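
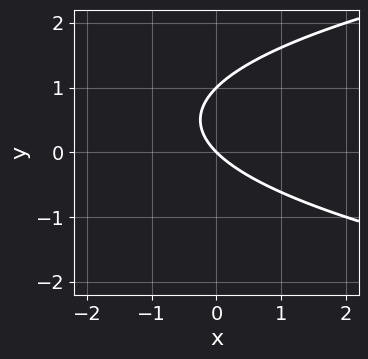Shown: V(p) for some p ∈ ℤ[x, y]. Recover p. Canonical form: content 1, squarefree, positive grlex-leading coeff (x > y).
(a) Degree: no degree-1 curve has this shape, so deg p = 2.
(b) Reading off the gridlines: among the integer gridlines, it crosses the y-axis at y ∈ {0, 1}; it crosses the x-axis at the gridline x = 0.
(c) Solving for integer coefficients yields p as stated.

y^2 - x - y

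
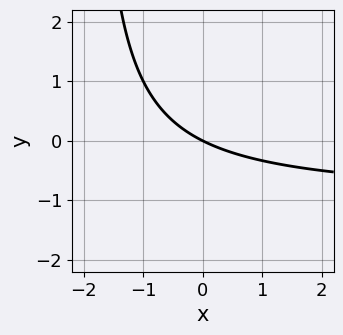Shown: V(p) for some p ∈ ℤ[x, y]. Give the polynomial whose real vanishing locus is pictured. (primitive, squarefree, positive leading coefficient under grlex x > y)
x*y + x + 2*y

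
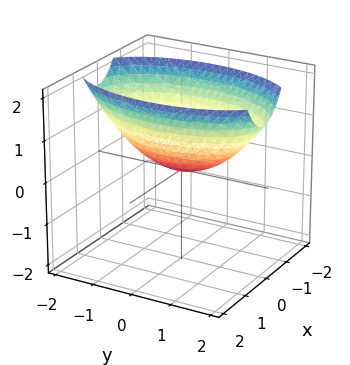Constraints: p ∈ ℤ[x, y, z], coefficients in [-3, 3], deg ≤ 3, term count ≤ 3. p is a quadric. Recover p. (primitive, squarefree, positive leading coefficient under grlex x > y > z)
(a) The degree is 2 — a single bowl opening along one axis; a quadric.
(b) Symmetries: mirror symmetry x ↦ −x ⇒ only even powers of x; the y ↦ −y reflection is a symmetry, so y appears only in even powers.
(c) Reading off the gridlines: it crosses the z-axis at the gridline z = 0; it meets the y-axis at y = 0 (among the integer gridlines); it meets the x-axis at x = 0 (among the integer gridlines).
(d) Fitting integer coefficients to these (and the overall shape) gives p.

3*x^2 + y^2 - 3*z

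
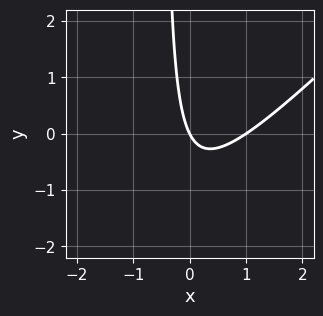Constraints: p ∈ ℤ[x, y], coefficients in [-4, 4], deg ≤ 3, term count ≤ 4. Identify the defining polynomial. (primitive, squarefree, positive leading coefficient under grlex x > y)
First, degree: a generic line meets the curve in up to 2 points, so deg p = 2.
Next, observable constraints: the x-axis gridline crossings are at x ∈ {0, 1}; it meets the y-axis at y = 0 (among the integer gridlines).
Finally, the integer polynomial consistent with all of this is the stated p.

2*x^2 - 2*x*y - 2*x - y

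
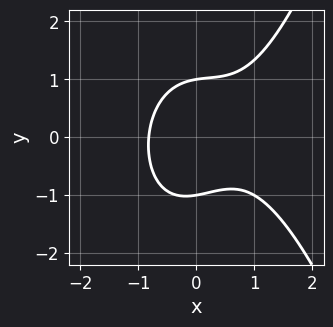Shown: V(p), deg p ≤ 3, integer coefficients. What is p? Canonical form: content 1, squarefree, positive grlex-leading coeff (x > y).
3*x^3 - 2*x^2 + x*y - 3*y^2 + 3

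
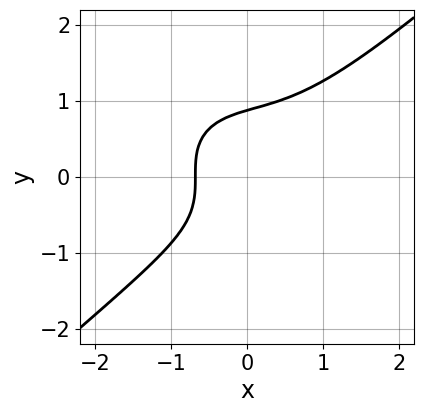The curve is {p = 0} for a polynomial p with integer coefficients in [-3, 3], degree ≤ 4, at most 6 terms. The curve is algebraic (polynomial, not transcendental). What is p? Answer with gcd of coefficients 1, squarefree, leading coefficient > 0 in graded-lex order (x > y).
2*x^3 - 3*y^3 + 2*x + 2

(a) Degree: the shape is more complex than any degree-2 curve, so deg p = 3.
(b) Putting this together gives p.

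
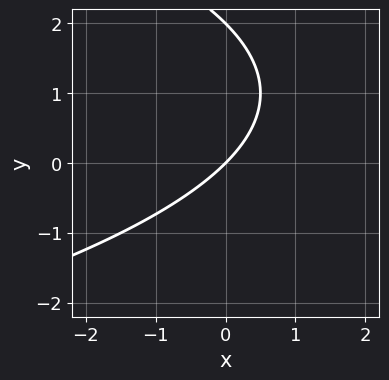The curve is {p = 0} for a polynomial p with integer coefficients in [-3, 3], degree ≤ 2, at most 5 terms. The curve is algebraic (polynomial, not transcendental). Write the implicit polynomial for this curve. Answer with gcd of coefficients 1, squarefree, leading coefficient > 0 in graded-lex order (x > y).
y^2 + 2*x - 2*y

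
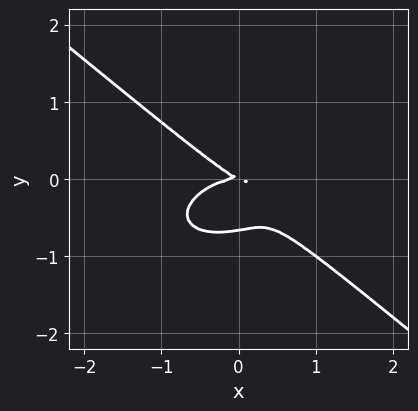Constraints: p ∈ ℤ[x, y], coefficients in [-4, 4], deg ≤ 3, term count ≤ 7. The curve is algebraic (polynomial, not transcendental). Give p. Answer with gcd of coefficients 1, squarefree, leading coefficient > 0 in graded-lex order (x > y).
x^3 + x*y^2 + 3*y^3 + x*y + 2*y^2

Degree: the shape is more complex than any degree-2 curve, so deg p = 3.
From the visible intercepts: it crosses the y-axis at the gridline y = 0; one x-axis crossing is at x = 0.
Matching integer coefficients to the picture gives p.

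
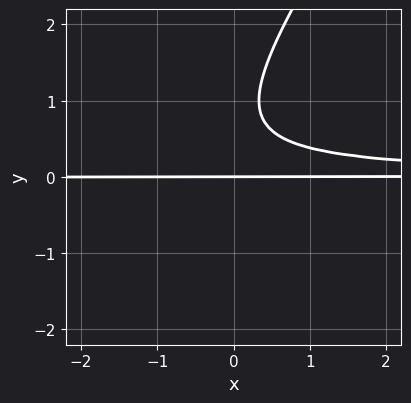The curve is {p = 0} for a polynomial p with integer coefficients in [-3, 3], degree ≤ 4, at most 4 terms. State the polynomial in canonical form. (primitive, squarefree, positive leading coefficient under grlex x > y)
First, deg p = 3.
Then, observable constraints: every point of the x-axis in the box is on the curve; it crosses the y-axis at the gridline y = 0.
Finally, fitting integer coefficients to these (and the overall shape) gives p.

3*x*y^2 - 2*y^3 + 3*y^2 - 2*y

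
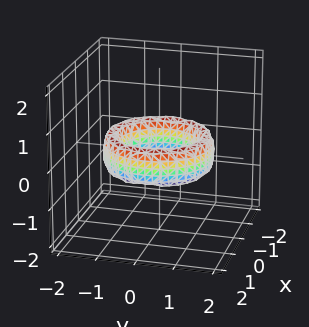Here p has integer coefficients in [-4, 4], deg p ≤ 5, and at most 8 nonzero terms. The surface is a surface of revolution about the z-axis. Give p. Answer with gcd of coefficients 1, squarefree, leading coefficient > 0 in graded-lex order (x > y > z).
1. The degree is 4 — the shape is more complex than any degree-3 surface.
2. By symmetry, every cross-section ⟂ z is a circle, so x, y appear only via x² + y².
3. Reading off the gridlines: among the integer gridlines, it crosses the x-axis at x ∈ {-1, 1}; a circular section at z = 0 has radius exactly 1; it misses every integer gridline on the z-axis.
4. Solving for integer coefficients yields p as stated. Check: (0, 1, 0) on the y-axis lies on the surface, and p(0, 1, 0) = 0. ✓

x^4 + 2*x^2*y^2 + y^4 - 3*x^2 - 3*y^2 + z^2 + 2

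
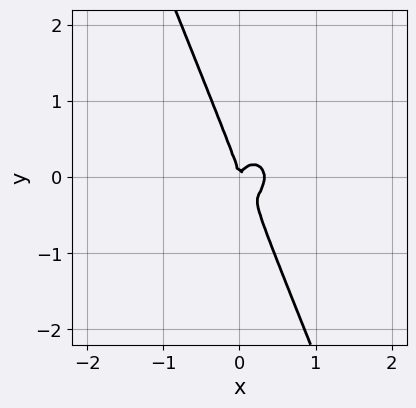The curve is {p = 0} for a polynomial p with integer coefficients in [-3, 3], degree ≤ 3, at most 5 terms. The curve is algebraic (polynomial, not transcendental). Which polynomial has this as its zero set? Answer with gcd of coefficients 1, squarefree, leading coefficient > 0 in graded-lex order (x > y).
3*x^3 + 2*x*y^2 + y^3 - x^2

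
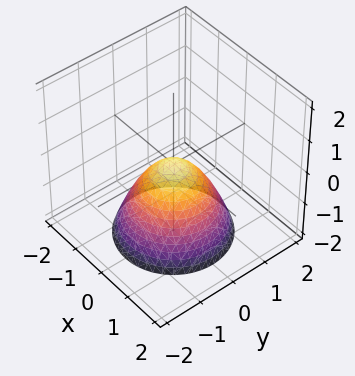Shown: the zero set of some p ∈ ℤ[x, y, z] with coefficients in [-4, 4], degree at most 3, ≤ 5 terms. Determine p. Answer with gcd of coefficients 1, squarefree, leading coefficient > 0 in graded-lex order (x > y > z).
x^2 + y^2 + z

First, deg p = 2. A paraboloid; a quadric.
Next, symmetries: rotational symmetry about the z-axis ⇒ p depends on x, y only through x² + y².
Then, observable constraints: one z-axis crossing is at z = 0; it meets the x-axis at x = 0 (among the integer gridlines); one y-axis crossing is at y = 0.
Finally, together with the visible shape, these determine p as stated.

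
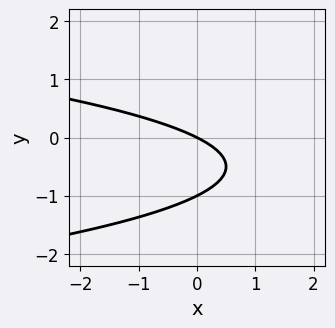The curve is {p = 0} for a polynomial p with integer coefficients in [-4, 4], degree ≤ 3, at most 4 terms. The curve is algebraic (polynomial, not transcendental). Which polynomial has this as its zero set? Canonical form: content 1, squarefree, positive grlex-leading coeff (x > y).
The degree is 2 — a generic line meets the curve in up to 2 points.
Reading off the gridlines: among the integer gridlines, it crosses the y-axis at y ∈ {-1, 0}; it crosses the x-axis at the gridline x = 0.
Together with the visible shape, these determine p as stated.

2*y^2 + x + 2*y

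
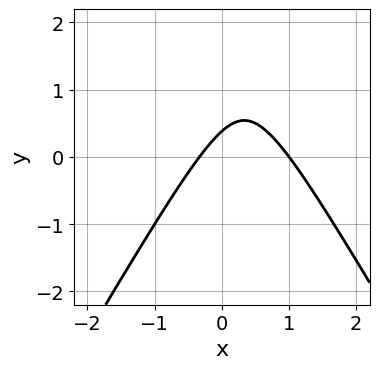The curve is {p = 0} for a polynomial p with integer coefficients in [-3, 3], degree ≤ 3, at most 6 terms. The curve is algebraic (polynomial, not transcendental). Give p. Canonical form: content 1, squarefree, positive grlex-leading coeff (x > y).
1. Degree: a generic line meets the curve in up to 2 points, so deg p = 2.
2. Checking where it meets the axes: one x-axis crossing is at x = 1.
3. Fitting integer coefficients to these (and the overall shape) gives p.

3*x^2 - y^2 - 2*x + 3*y - 1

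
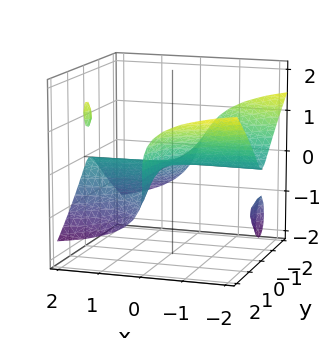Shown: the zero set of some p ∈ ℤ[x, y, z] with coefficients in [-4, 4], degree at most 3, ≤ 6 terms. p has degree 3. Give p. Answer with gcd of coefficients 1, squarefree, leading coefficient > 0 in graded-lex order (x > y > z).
(a) The picture has 2 separate pieces. They look like related sheets of one shape, so recover p as a whole.
(b) The degree is 3 — the shape is more complex than any degree-2 surface.
(c) Checking where it meets the axes: the visible y-axis segment lies entirely on the surface; the visible x-axis segment lies entirely on the surface; it meets the z-axis at z = 0 (among the integer gridlines).
(d) Matching integer coefficients to the picture gives p.

2*x*y^2 - 2*x*z^2 + 2*z^3 - y*z + 2*z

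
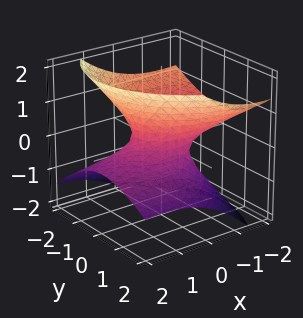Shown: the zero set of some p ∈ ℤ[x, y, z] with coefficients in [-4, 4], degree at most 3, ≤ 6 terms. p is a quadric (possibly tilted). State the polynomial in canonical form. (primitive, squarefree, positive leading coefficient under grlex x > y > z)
Degree: no degree-1 surface has this shape, so deg p = 2.
Checking where it meets the axes: it misses every integer gridline on the z-axis; the x-axis gridline crossings are at x ∈ {-1, 1}.
Solving for integer coefficients yields p as stated.

x^2 + 3*x*z + 2*y^2 + y*z - 3*z^2 - 1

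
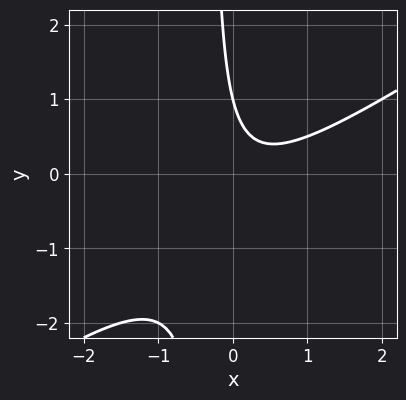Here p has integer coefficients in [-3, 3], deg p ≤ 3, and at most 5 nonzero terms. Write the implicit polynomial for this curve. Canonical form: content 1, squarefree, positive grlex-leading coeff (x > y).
2*x^2 - 3*x*y - x - y + 1

First, the degree is 2 — a generic line meets the curve in up to 2 points.
Next, from the visible intercepts: it misses every integer gridline on the x-axis; one y-axis crossing is at y = 1.
Finally, the integer polynomial consistent with all of this is the stated p.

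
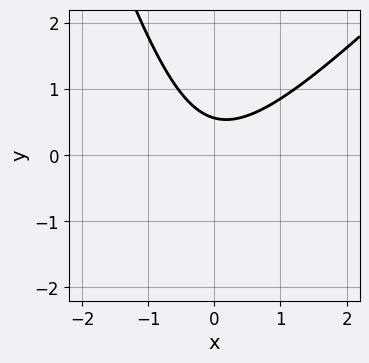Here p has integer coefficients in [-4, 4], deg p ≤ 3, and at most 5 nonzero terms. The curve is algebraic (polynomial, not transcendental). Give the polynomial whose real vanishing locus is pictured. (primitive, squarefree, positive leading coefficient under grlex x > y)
First, deg p = 2. No degree-1 curve has this shape.
Then, reading off the gridlines: the curve avoids every integer x-axis point in the box.
Finally, fitting integer coefficients to these (and the overall shape) gives p.

3*x^2 - 2*x*y - y^2 - 3*y + 2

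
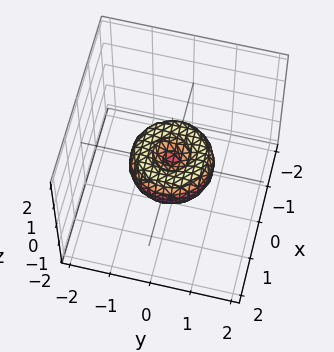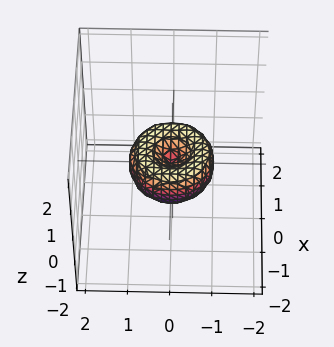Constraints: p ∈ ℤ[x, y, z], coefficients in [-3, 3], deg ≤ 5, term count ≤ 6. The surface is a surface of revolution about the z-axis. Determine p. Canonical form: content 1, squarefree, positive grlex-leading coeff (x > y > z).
(a) The degree is 4 — a generic line meets the surface in up to 4 points.
(b) By symmetry, the z-axis is an axis of rotation, so x and y enter only as x² + y².
(c) From the axis intercepts and sections: the y-axis gridline crossings are at y ∈ {-1, 0, 1}; a circular section at z = 0 has radius exactly 1; it crosses the z-axis at the gridline z = 0; among the integer gridlines, it crosses the x-axis at x ∈ {-1, 0, 1}.
(d) Solving for integer coefficients yields p as stated.

x^4 + 2*x^2*y^2 + y^4 - x^2 - y^2 + z^2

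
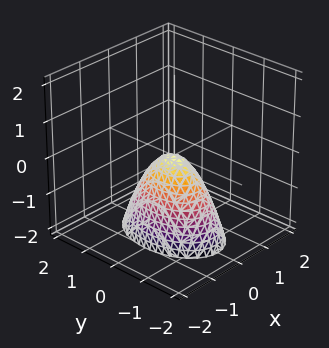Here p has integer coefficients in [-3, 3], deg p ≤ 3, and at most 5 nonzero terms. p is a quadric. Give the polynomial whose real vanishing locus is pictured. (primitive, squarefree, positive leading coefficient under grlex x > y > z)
1. The degree is 2 — a single bowl opening along one axis; a quadric.
2. Symmetries: it's symmetric under x → −x, forcing even powers of x; the y ↦ −y reflection is a symmetry, so y appears only in even powers.
3. Against the integer gridlines: it crosses the y-axis at the gridline y = 0; it meets the z-axis at z = 0 (among the integer gridlines); it crosses the x-axis at the gridline x = 0.
4. Together with the visible shape, these determine p as stated.

2*x^2 + y^2 + z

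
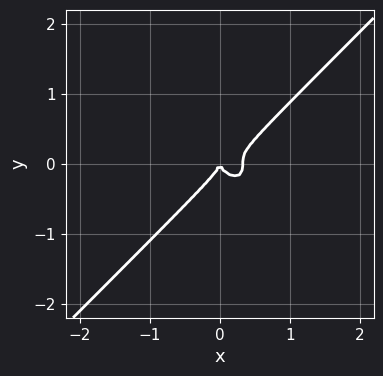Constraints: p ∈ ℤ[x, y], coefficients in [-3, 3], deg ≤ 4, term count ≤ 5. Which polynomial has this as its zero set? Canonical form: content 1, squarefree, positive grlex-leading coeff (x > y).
3*x^3 - 3*y^3 - x^2

(a) Degree: no degree-2 curve has this shape, so deg p = 3.
(b) Against the integer gridlines: one y-axis crossing is at y = 0; one x-axis crossing is at x = 0.
(c) Assembling these constraints gives the stated polynomial.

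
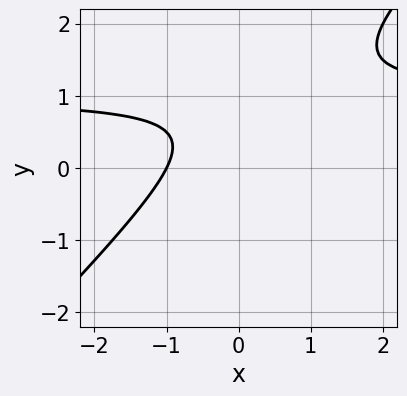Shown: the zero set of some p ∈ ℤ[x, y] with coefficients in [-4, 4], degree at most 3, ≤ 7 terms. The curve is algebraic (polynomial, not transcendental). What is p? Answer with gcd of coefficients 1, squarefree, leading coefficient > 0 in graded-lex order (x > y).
2*x*y - 2*y^2 - 2*x + 3*y - 2

First, deg p = 2.
Next, checking where it meets the axes: the curve avoids every integer y-axis point in the box; one x-axis crossing is at x = -1.
Finally, solving for integer coefficients yields p as stated.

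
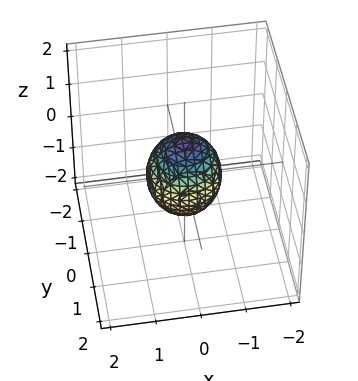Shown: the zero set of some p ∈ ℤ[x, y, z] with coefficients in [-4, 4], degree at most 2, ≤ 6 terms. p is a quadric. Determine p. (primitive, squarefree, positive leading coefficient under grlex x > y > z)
deg p = 2. Bounded and convex; a quadric.
Symmetries: rotational symmetry about the z-axis ⇒ p depends on x, y only through x² + y²; the z ↦ −z reflection is a symmetry, so z appears only in even powers.
Observable constraints: a circular section at z = 0 has radius between 0 and 1; among the integer gridlines, it crosses the z-axis at z ∈ {-1, 1}.
Putting this together gives p.

3*x^2 + 3*y^2 + 2*z^2 - 2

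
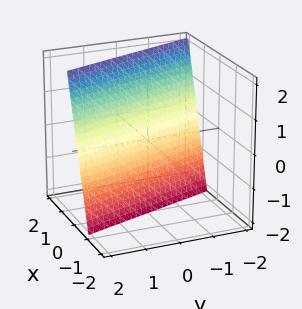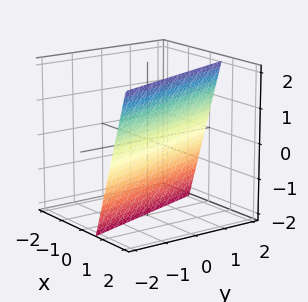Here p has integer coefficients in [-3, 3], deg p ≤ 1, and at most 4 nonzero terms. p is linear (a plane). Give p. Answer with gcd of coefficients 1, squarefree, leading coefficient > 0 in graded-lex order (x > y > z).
First, deg p = 1. The surface is flat (a plane).
Next, checking where it meets the axes: one y-axis crossing is at y = 2; one z-axis crossing is at z = -2.
Finally, these observations pin down the coefficients.

3*x + y - z - 2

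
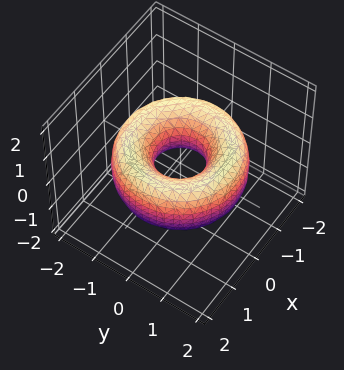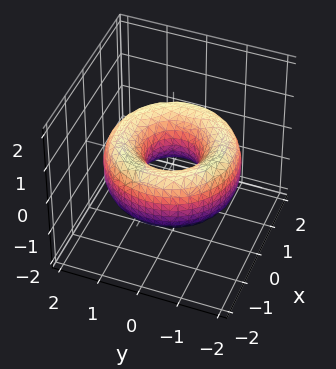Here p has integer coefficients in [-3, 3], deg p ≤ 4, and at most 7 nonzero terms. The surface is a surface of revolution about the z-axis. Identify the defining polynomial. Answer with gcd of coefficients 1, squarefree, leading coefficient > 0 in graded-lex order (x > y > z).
x^4 + 2*x^2*y^2 + y^4 - 3*x^2 - 3*y^2 + 2*z^2 + 1

(a) deg p = 4. A generic line meets the surface in up to 4 points.
(b) Symmetry: the z-axis is an axis of rotation, so x and y enter only as x² + y².
(c) From the axis intercepts and sections: the surface avoids every integer z-axis point in the box; a circular section at z = 0 has radius between 0 and 1.
(d) Fitting integer coefficients to these (and the overall shape) gives p.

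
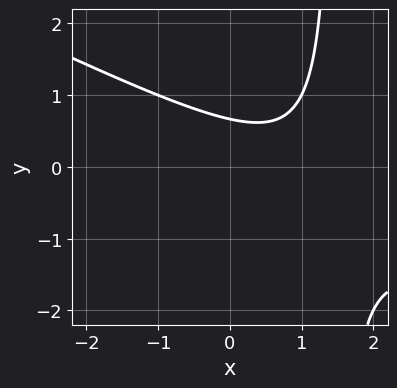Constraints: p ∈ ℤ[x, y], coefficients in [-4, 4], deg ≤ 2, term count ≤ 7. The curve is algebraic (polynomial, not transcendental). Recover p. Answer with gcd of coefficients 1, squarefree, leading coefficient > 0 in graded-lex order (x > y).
(a) The degree is 2 — no degree-1 curve has this shape.
(b) From the axis intercepts and sections: the curve avoids every integer x-axis point in the box.
(c) Together with the visible shape, these determine p as stated.

x^2 + 2*x*y - 2*x - 3*y + 2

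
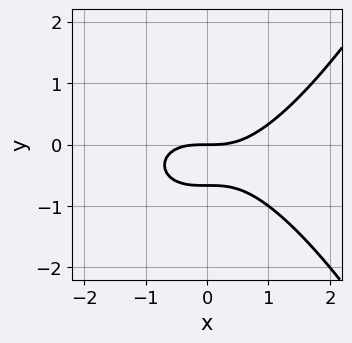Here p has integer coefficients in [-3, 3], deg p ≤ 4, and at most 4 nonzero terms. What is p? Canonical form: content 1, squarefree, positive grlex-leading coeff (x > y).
x^3 - 3*y^2 - 2*y

First, degree: a generic line meets the curve in up to 3 points, so deg p = 3.
Next, observable constraints: one y-axis crossing is at y = 0; it meets the x-axis at x = 0 (among the integer gridlines).
Finally, together with the visible shape, these determine p as stated.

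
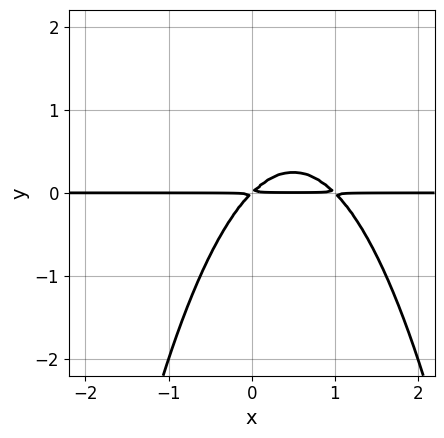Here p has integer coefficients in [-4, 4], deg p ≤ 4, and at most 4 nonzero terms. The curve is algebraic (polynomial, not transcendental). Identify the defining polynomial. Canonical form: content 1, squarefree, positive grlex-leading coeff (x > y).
x^2*y - x*y + y^2

First, the degree is 3 — the shape is more complex than any degree-2 curve.
Next, checking where it meets the axes: every point of the x-axis in the box is on the curve.
Finally, assembling these constraints gives the stated polynomial.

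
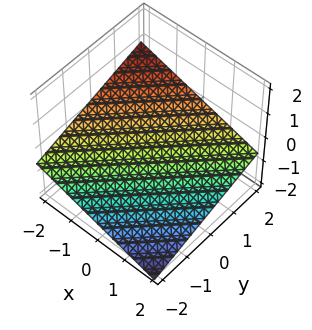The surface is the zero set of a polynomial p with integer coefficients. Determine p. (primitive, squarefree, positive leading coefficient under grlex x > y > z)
x - y + 3*z + 2

1. deg p = 1. The surface is flat (a plane).
2. Observable constraints: it meets the y-axis at y = 2 (among the integer gridlines); it meets the x-axis at x = -2 (among the integer gridlines).
3. Putting this together gives p.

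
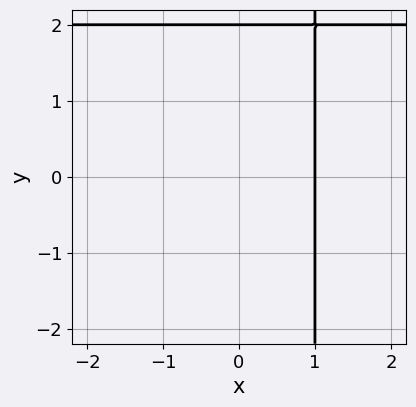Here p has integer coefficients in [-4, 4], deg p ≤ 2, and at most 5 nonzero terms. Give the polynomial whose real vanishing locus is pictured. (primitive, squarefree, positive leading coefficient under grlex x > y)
1. Degree: a generic line meets the curve in up to 2 points, so deg p = 2.
2. Reading off the gridlines: it crosses the x-axis at the gridline x = 1; it crosses the y-axis at the gridline y = 2.
3. Together with the visible shape, these determine p as stated.

x*y - 2*x - y + 2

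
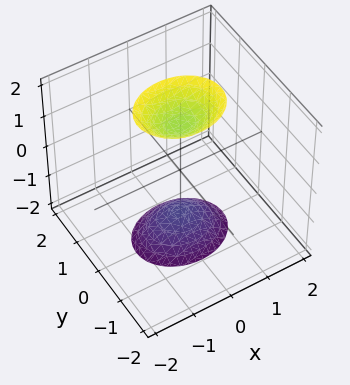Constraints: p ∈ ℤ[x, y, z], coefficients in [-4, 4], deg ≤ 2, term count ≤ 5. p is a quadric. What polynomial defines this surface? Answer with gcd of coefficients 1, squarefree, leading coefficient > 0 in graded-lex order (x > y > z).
2*x^2 + 3*y^2 - z^2 + 2

(a) I count 2 distinct pieces.
(b) Degree: two sheets facing apart; a quadric, so deg p = 2.
(c) Symmetries: the x ↦ −x reflection is a symmetry, so x appears only in even powers; mirror symmetry y ↦ −y ⇒ only even powers of y; mirror symmetry z ↦ −z ⇒ only even powers of z.
(d) Against the integer gridlines: it misses every integer gridline on the x-axis; the surface avoids every integer y-axis point in the box.
(e) Matching integer coefficients to the picture gives p.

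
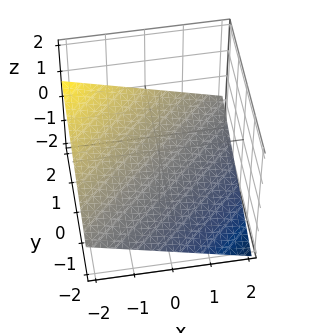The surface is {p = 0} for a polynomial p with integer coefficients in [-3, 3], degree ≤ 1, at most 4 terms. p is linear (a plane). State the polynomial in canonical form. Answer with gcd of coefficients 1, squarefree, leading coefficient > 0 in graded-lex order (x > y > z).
x - y + 3*z + 2

(a) deg p = 1. The surface is flat (a plane).
(b) Reading off the gridlines: it meets the y-axis at y = 2 (among the integer gridlines); one x-axis crossing is at x = -2.
(c) Matching integer coefficients to the picture gives p.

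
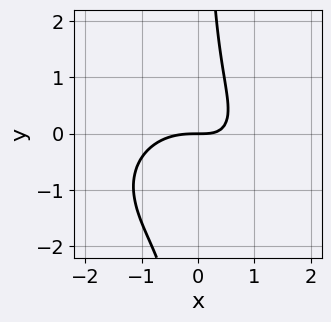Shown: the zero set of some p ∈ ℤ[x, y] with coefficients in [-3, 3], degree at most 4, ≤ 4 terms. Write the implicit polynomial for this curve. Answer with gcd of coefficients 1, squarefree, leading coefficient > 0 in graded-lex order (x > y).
1. The degree is 3 — the shape is more complex than any degree-2 curve.
2. From the axis intercepts and sections: one y-axis crossing is at y = 0; it crosses the x-axis at the gridline x = 0.
3. Matching integer coefficients to the picture gives p.

2*x^3 + 3*x*y^2 + 3*x*y - 3*y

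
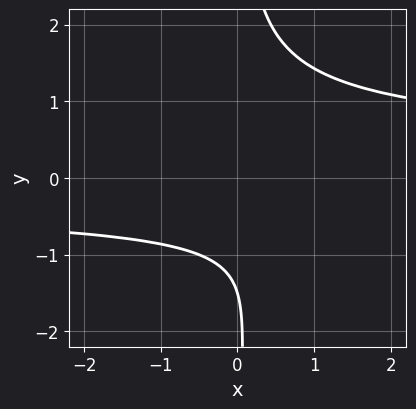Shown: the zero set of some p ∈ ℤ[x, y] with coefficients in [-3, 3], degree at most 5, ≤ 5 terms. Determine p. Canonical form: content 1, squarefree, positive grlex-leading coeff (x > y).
1. The degree is 4 — a generic line meets the curve in up to 4 points.
2. Checking where it meets the axes: the curve avoids every integer x-axis point in the box.
3. Solving for integer coefficients yields p as stated.

2*x*y^3 - 2*y - 3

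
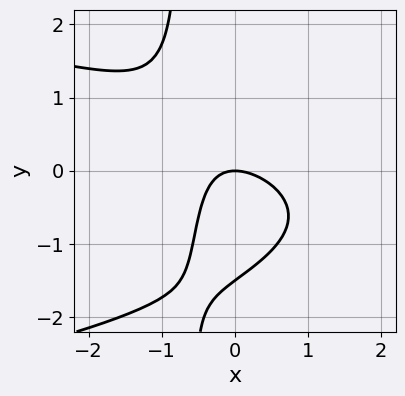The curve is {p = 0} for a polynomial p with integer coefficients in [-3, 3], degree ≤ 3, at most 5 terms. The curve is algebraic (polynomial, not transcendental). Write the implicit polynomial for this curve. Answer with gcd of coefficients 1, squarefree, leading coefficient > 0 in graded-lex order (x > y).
(a) deg p = 3. A generic line meets the curve in up to 3 points.
(b) Checking where it meets the axes: it crosses the x-axis at the gridline x = 0; it meets the y-axis at y = 0 (among the integer gridlines).
(c) Assembling these constraints gives the stated polynomial.

3*x*y^2 + 3*x^2 + 3*x*y + 2*y^2 + 3*y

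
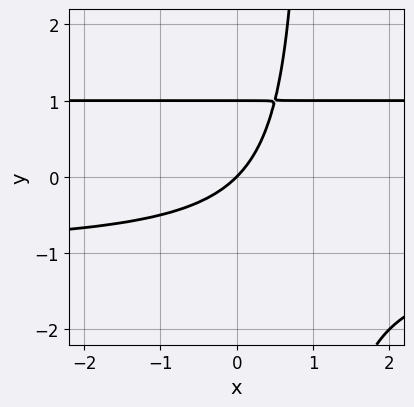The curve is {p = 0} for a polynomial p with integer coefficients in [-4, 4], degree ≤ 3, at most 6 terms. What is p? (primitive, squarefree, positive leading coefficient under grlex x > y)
x*y^2 - y^2 - x + y

(a) The degree is 3 — no degree-2 curve has this shape.
(b) Observable constraints: the y-axis gridline crossings are at y ∈ {0, 1}; one x-axis crossing is at x = 0.
(c) These observations pin down the coefficients.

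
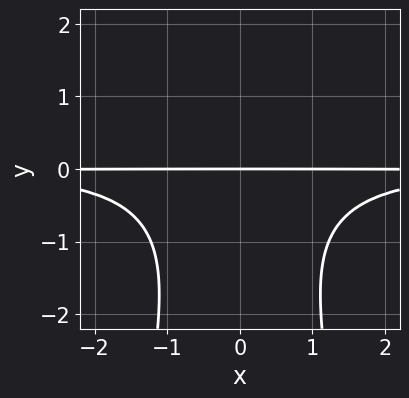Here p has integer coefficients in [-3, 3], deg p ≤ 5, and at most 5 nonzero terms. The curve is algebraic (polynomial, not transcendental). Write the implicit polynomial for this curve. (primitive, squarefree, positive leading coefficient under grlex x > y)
2*x^2*y^2 + y^3 + y^2 + 3*y

First, degree: the shape is more complex than any degree-3 curve, so deg p = 4.
Next, symmetries: the x ↦ −x reflection is a symmetry, so x appears only in even powers.
Next, from the axis intercepts and sections: one y-axis crossing is at y = 0; every point of the x-axis in the box is on the curve.
Finally, these observations pin down the coefficients.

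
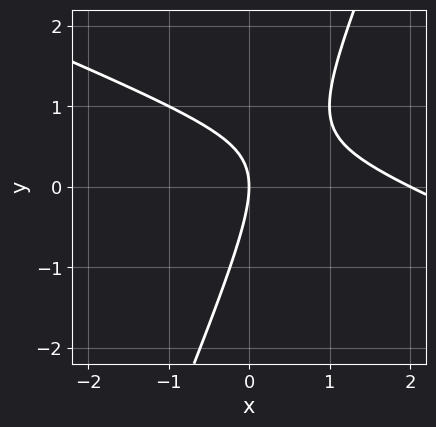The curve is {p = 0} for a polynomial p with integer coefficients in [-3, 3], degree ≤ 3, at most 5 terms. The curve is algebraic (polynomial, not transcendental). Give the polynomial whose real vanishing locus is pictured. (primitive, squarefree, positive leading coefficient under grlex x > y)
Degree: no degree-1 curve has this shape, so deg p = 2.
Reading off the gridlines: among the integer gridlines, it crosses the x-axis at x ∈ {0, 2}; one y-axis crossing is at y = 0.
Assembling these constraints gives the stated polynomial.

x^2 + 2*x*y - y^2 - 2*x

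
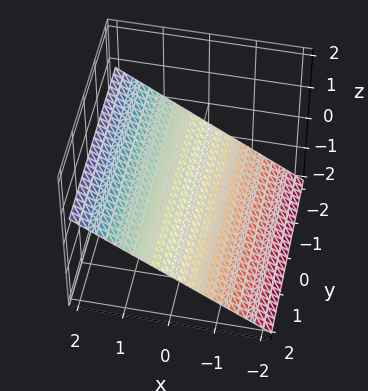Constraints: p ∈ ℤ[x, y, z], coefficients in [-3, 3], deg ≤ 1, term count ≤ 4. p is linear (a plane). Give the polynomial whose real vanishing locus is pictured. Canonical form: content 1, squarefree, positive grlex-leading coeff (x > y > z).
2*x - 3*z - 2

Degree: the surface is flat (a plane), so deg p = 1.
From the axis intercepts and sections: it crosses the x-axis at the gridline x = 1; the surface avoids every integer y-axis point in the box.
Together with the visible shape, these determine p as stated.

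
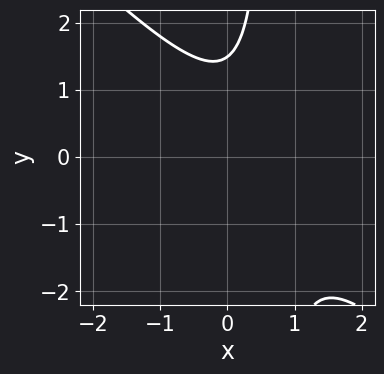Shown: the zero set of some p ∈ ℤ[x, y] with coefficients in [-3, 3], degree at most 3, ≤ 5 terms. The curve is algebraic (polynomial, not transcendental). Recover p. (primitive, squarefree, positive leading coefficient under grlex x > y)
3*x^2 + 3*x*y - 3*x - 2*y + 3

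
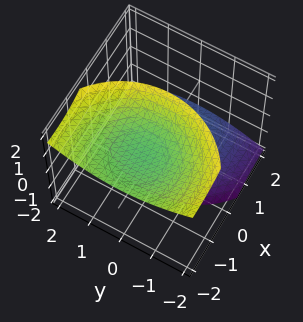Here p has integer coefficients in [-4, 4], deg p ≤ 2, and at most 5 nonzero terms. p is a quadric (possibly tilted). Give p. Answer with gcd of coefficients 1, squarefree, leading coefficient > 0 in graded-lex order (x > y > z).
1. I count 2 distinct pieces. Treating them together as one polynomial.
2. Degree: the shape is more complex than any degree-1 surface, so deg p = 2.
3. Reading off the gridlines: no x-intercept at any integer in the box; it misses every integer gridline on the y-axis.
4. These observations pin down the coefficients.

x^2 + 2*x*z + y^2 - z^2 + 2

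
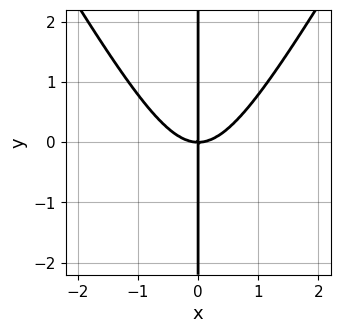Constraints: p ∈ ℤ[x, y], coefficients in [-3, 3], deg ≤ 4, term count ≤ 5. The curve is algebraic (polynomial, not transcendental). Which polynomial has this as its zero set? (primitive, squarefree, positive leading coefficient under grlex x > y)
1. The degree is 3 — no degree-2 curve has this shape.
2. From the axis intercepts and sections: one x-axis crossing is at x = 0; the visible y-axis segment lies entirely on the curve.
3. Fitting integer coefficients to these (and the overall shape) gives p.

3*x^3 - x*y^2 - 3*x*y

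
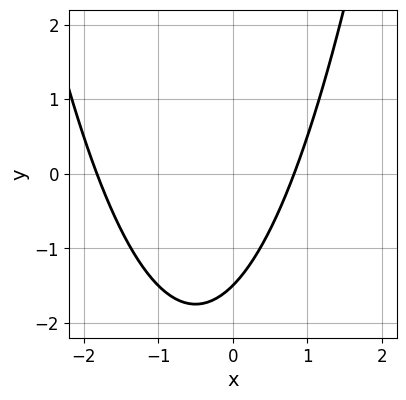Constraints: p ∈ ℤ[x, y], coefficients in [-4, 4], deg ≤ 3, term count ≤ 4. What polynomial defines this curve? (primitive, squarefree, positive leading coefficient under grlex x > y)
2*x^2 + 2*x - 2*y - 3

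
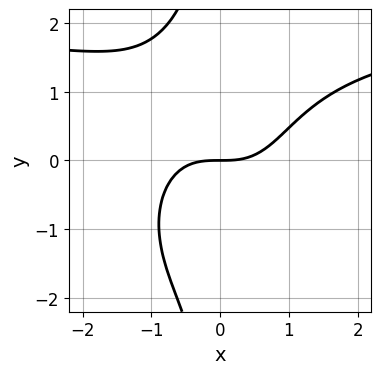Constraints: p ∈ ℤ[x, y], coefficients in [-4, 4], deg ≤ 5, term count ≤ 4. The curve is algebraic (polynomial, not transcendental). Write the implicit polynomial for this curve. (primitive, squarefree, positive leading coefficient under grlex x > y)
(a) Degree: the shape is more complex than any degree-3 curve, so deg p = 4.
(b) Checking where it meets the axes: it crosses the x-axis at the gridline x = 0; one y-axis crossing is at y = 0.
(c) Putting this together gives p.

x^3*y + x*y^3 - 2*x^3 + 3*y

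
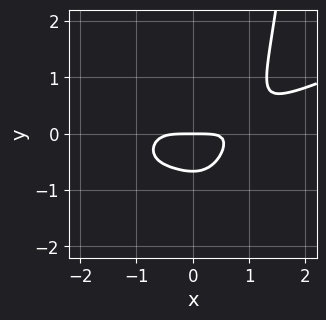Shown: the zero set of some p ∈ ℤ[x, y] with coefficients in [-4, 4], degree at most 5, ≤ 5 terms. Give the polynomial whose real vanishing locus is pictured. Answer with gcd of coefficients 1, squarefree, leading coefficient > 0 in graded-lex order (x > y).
First, the degree is 4 — the shape is more complex than any degree-3 curve.
Next, against the integer gridlines: one y-axis crossing is at y = 0; one x-axis crossing is at x = 0.
Finally, together with the visible shape, these determine p as stated.

x^4 - 2*x^3*y - 2*x^2*y + 3*y^2 + 2*y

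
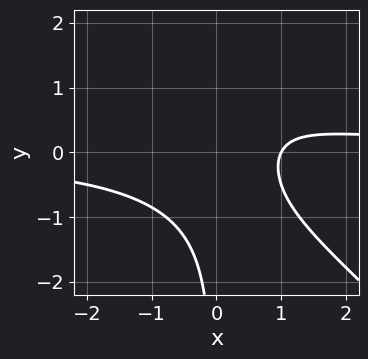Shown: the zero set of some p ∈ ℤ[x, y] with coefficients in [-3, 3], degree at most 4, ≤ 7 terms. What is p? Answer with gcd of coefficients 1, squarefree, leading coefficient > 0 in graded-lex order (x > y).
2*x^2*y + 2*x*y^2 - x*y - 2*x + 2

First, the degree is 3 — the shape is more complex than any degree-2 curve.
Next, from the axis intercepts and sections: no y-intercept at any integer in the box; it meets the x-axis at x = 1 (among the integer gridlines).
Finally, the integer polynomial consistent with all of this is the stated p.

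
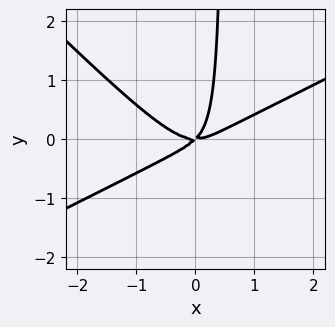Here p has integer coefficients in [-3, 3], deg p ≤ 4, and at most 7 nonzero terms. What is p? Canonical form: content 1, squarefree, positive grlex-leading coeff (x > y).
(a) deg p = 3. No degree-2 curve has this shape.
(b) Observable constraints: it crosses the x-axis at the gridline x = 0; one y-axis crossing is at y = 0.
(c) Putting this together gives p.

x^3 - x^2*y - 2*x*y^2 - x*y + y^2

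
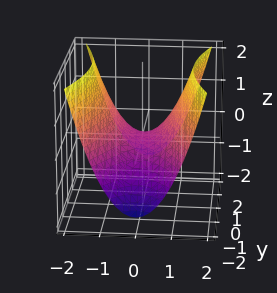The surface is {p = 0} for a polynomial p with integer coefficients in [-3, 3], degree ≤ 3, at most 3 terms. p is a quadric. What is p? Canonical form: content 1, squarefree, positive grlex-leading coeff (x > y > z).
3*x^2 - y^2 - 3*z

Degree: a saddle surface; a quadric, so deg p = 2.
Symmetries: it's symmetric under y → −y, forcing even powers of y; mirror symmetry x ↦ −x ⇒ only even powers of x.
Checking where it meets the axes: it crosses the x-axis at the gridline x = 0; it meets the y-axis at y = 0 (among the integer gridlines); it meets the z-axis at z = 0 (among the integer gridlines).
Assembling these constraints gives the stated polynomial.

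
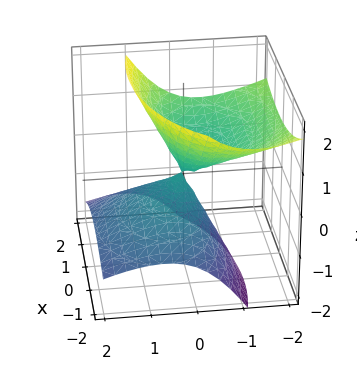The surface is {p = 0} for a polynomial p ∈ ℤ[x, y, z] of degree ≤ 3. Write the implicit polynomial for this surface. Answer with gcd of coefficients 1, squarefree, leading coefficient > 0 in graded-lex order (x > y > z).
x^2 - x*z + 2*y^2 + 3*y*z - 2*z^2

First, the picture has 2 separate pieces.
Then, deg p = 2.
Next, against the integer gridlines: it crosses the y-axis at the gridline y = 0; one z-axis crossing is at z = 0.
Finally, assembling these constraints gives the stated polynomial.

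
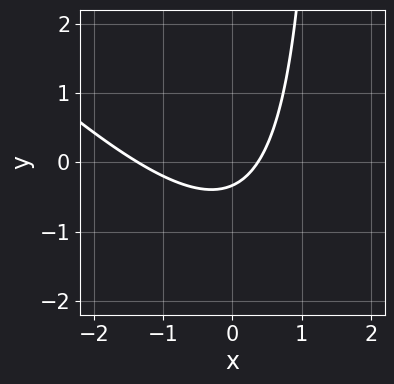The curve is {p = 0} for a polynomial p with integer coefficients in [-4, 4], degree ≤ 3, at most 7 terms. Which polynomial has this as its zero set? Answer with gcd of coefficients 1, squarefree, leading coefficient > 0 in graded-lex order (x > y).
First, degree: a generic line meets the curve in up to 2 points, so deg p = 2.
Finally, putting this together gives p.

2*x^2 + 2*x*y + 2*x - 3*y - 1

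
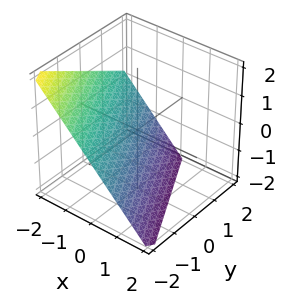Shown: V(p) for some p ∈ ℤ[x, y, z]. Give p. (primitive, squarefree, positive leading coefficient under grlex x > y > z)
2*x + y + 2*z + 2

First, the degree is 1 — the surface is flat (a plane).
Next, observable constraints: it crosses the z-axis at the gridline z = -1; it meets the y-axis at y = -2 (among the integer gridlines); it meets the x-axis at x = -1 (among the integer gridlines).
Finally, fitting integer coefficients to these (and the overall shape) gives p.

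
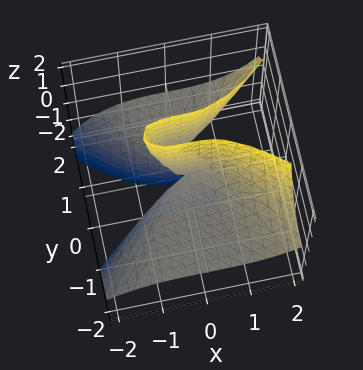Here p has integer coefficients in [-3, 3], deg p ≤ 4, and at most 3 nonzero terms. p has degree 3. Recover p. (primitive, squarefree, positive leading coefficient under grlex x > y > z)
x^3 - 3*y^2*z + 2*y*z

Degree: no degree-2 surface has this shape, so deg p = 3.
From the visible intercepts: it meets the x-axis at x = 0 (among the integer gridlines); every point of the z-axis in the box is on the surface.
Fitting integer coefficients to these (and the overall shape) gives p. Check: (0, -1, 0) on the y-axis lies on the surface, and p(0, -1, 0) = 0. ✓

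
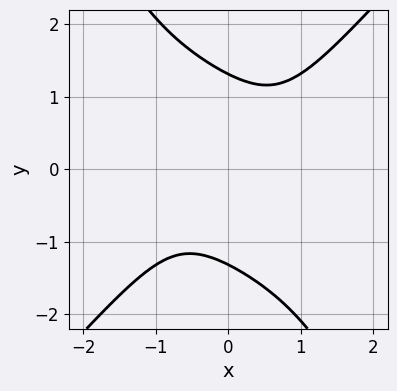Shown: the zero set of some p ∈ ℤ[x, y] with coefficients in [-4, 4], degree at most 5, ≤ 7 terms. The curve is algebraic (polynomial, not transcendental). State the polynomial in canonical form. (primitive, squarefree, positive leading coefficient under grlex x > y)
First, degree: no degree-3 curve has this shape, so deg p = 4.
Then, from the visible intercepts: it misses every integer gridline on the x-axis.
Finally, matching integer coefficients to the picture gives p.

2*x^4 + 2*x^3*y - 2*x*y^3 - y^4 + 3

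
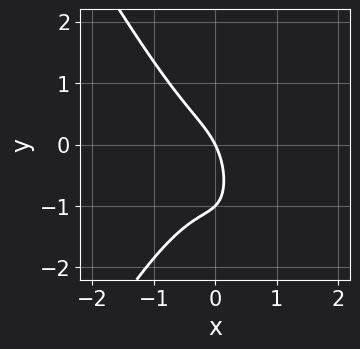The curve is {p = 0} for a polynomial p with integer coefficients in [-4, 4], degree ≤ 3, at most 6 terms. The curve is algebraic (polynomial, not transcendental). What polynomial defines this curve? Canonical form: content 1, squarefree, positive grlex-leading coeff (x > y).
3*x^3 - x*y^2 + y^2 + 2*x + y

1. deg p = 3. The shape is more complex than any degree-2 curve.
2. Observable constraints: it crosses the x-axis at the gridline x = 0; among the integer gridlines, it crosses the y-axis at y ∈ {-1, 0}.
3. Fitting integer coefficients to these (and the overall shape) gives p.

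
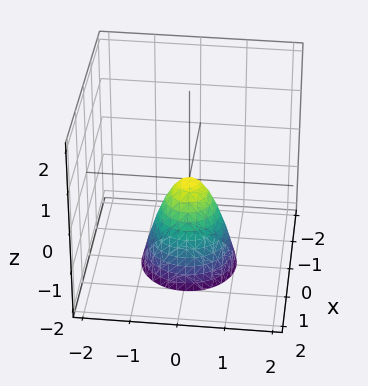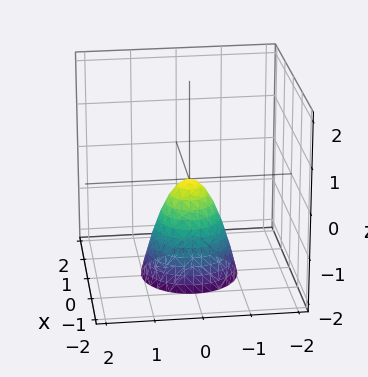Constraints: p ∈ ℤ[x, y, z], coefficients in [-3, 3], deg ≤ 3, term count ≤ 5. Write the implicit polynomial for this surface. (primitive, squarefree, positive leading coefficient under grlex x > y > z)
1. Degree: a paraboloid; a quadric, so deg p = 2.
2. Symmetries: rotational symmetry about the z-axis ⇒ p depends on x, y only through x² + y².
3. Observable constraints: one z-axis crossing is at z = 0; it meets the y-axis at y = 0 (among the integer gridlines); it crosses the x-axis at the gridline x = 0.
4. Putting this together gives p.

2*x^2 + 2*y^2 + z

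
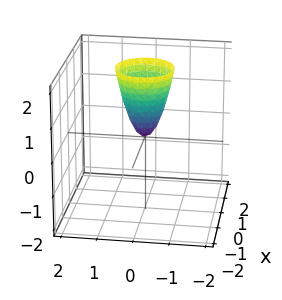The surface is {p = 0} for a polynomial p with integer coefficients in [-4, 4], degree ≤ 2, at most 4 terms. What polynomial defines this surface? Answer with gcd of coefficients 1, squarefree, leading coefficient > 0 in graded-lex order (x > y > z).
The degree is 2 — a single bowl opening along one axis; a quadric.
Symmetry: every cross-section ⟂ z is a circle, so x, y appear only via x² + y².
Checking where it meets the axes: it meets the x-axis at x = 0 (among the integer gridlines); a circular section at z = 2 has radius between 0 and 1; one z-axis crossing is at z = 0.
Fitting integer coefficients to these (and the overall shape) gives p.

3*x^2 + 3*y^2 - z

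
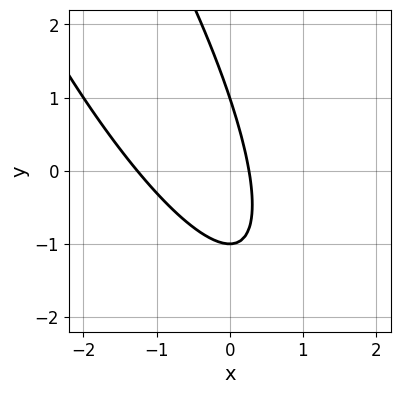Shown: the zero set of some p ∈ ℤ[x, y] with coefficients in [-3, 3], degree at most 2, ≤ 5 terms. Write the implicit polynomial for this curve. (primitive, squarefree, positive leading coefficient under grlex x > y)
The degree is 2 — a generic line meets the curve in up to 2 points.
From the visible intercepts: among the integer gridlines, it crosses the y-axis at y ∈ {-1, 1}.
Putting this together gives p.

3*x^2 + 3*x*y + y^2 + 3*x - 1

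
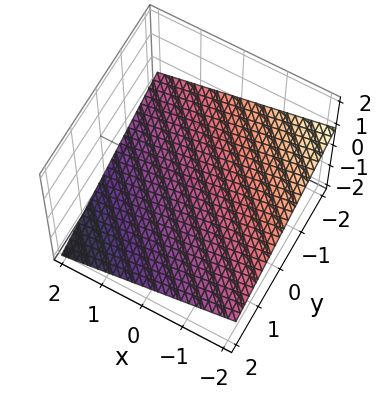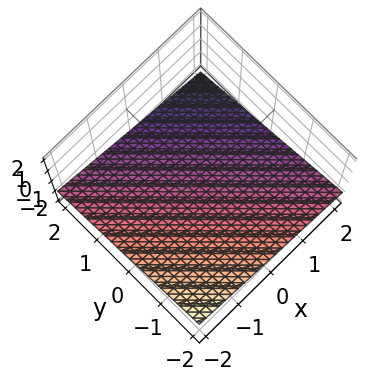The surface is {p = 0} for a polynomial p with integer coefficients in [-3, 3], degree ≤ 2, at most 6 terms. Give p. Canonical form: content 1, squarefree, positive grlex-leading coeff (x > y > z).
First, the degree is 1 — every cross-section is a straight line — this is a plane.
Next, reading off the gridlines: it crosses the x-axis at the gridline x = -2; one y-axis crossing is at y = -2.
Finally, these observations pin down the coefficients.

x + y + 3*z + 2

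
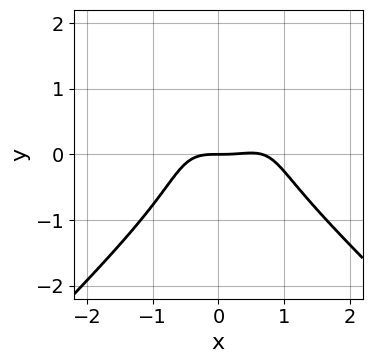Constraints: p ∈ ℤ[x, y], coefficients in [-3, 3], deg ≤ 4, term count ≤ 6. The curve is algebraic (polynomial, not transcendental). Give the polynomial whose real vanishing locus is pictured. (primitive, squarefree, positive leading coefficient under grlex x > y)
1. deg p = 4. The shape is more complex than any degree-3 curve.
2. Observable constraints: it meets the y-axis at y = 0 (among the integer gridlines); it crosses the x-axis at the gridline x = 0.
3. Together with the visible shape, these determine p as stated.

3*x^4 - 3*x^2*y^2 - 2*x^3 + 2*y^3 + 3*y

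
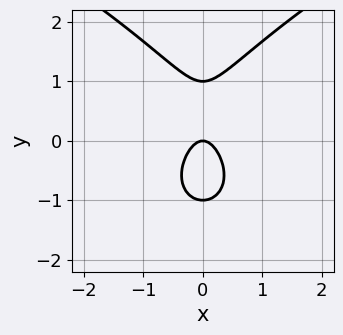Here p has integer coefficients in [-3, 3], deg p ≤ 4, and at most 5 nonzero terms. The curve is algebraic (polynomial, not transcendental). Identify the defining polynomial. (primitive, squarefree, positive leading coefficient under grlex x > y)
y^3 - 3*x^2 - y

1. Degree: a generic line meets the curve in up to 3 points, so deg p = 3.
2. Symmetries: mirror symmetry x ↦ −x ⇒ only even powers of x.
3. Checking where it meets the axes: it crosses the x-axis at the gridline x = 0; among the integer gridlines, it crosses the y-axis at y ∈ {-1, 0, 1}.
4. Matching integer coefficients to the picture gives p.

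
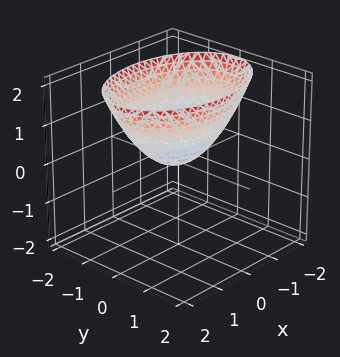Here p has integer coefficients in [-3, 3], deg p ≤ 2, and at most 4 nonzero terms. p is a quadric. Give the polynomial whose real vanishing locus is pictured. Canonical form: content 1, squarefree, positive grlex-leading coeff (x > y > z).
(a) deg p = 2. A single bowl opening along one axis; a quadric.
(b) Symmetries: mirror symmetry x ↦ −x ⇒ only even powers of x; the y ↦ −y reflection is a symmetry, so y appears only in even powers.
(c) Checking where it meets the axes: one y-axis crossing is at y = 0; it crosses the x-axis at the gridline x = 0; it crosses the z-axis at the gridline z = 0.
(d) Fitting integer coefficients to these (and the overall shape) gives p.

x^2 + 2*y^2 - 2*z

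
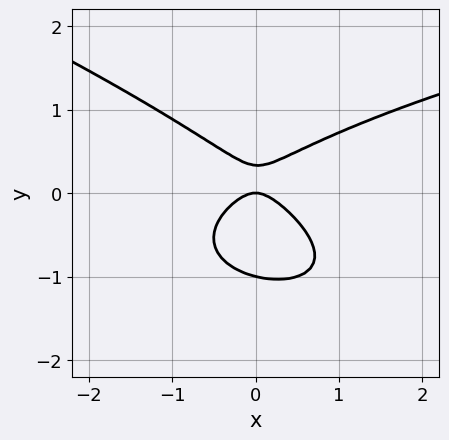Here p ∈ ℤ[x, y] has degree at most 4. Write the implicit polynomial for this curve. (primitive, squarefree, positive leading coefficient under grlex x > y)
(a) deg p = 3.
(b) Observable constraints: one x-axis crossing is at x = 0; among the integer gridlines, it crosses the y-axis at y ∈ {-1, 0}.
(c) Assembling these constraints gives the stated polynomial.

x*y^2 + 3*y^3 - 2*x^2 + 2*y^2 - y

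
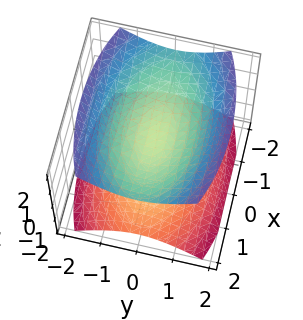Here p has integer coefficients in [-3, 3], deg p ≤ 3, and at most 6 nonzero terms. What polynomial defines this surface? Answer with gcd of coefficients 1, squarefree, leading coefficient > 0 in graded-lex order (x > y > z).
1. I count 2 distinct pieces. Treating them together as one polynomial.
2. Degree: two sheets facing apart; a quadric, so deg p = 2.
3. Symmetries: it's symmetric under z → −z, forcing even powers of z; it's symmetric under y → −y, forcing even powers of y; the x ↦ −x reflection is a symmetry, so x appears only in even powers.
4. Against the integer gridlines: it misses every integer gridline on the x-axis; the surface avoids every integer y-axis point in the box.
5. Assembling these constraints gives the stated polynomial.

x^2 + 3*y^2 - 3*z^2 + 1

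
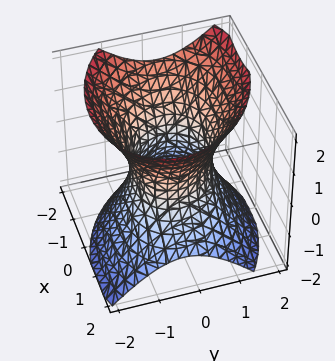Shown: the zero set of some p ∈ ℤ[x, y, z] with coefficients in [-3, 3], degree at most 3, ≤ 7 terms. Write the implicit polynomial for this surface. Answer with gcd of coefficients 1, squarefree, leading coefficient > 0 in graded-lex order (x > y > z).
2*x^2 + x*y + x*z + 3*y^2 - 2*z^2 - 3

1. The degree is 2 — the shape is more complex than any degree-1 surface.
2. Reading off the gridlines: among the integer gridlines, it crosses the y-axis at y ∈ {-1, 1}; the surface avoids every integer z-axis point in the box.
3. Putting this together gives p.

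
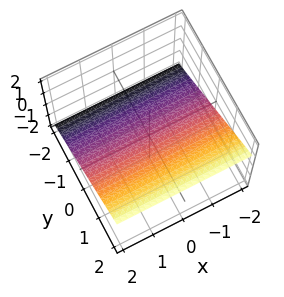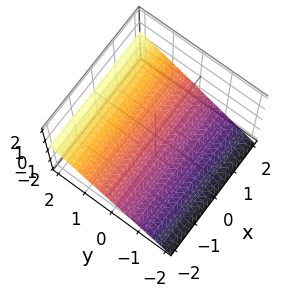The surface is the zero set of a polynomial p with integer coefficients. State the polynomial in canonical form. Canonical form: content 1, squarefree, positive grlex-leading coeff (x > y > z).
2*y - 3*z - 2

First, the degree is 1 — every cross-section is a straight line — this is a plane.
Then, observable constraints: it meets the y-axis at y = 1 (among the integer gridlines); it misses every integer gridline on the x-axis.
Finally, the integer polynomial consistent with all of this is the stated p.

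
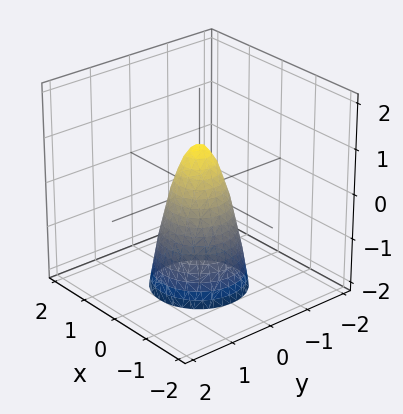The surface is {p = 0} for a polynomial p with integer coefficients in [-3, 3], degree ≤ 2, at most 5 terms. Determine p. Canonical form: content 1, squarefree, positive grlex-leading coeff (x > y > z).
3*x^2 + 3*y^2 + z - 1

The degree is 2 — no degree-1 surface has this shape.
Symmetries: rotational symmetry about the z-axis ⇒ p depends on x, y only through x² + y².
Reading off the gridlines: a circular section at z = -1 has radius between 0 and 1; one z-axis crossing is at z = 1.
These observations pin down the coefficients.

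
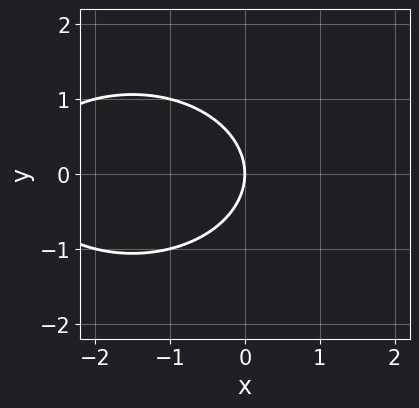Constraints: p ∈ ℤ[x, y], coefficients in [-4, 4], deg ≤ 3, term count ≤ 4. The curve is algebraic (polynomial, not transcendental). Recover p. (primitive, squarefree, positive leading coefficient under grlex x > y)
Degree: the shape is more complex than any degree-1 curve, so deg p = 2.
Symmetries: the y ↦ −y reflection is a symmetry, so y appears only in even powers.
From the visible intercepts: one y-axis crossing is at y = 0; it crosses the x-axis at the gridline x = 0.
The integer polynomial consistent with all of this is the stated p.

x^2 + 2*y^2 + 3*x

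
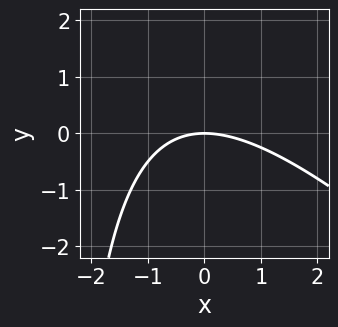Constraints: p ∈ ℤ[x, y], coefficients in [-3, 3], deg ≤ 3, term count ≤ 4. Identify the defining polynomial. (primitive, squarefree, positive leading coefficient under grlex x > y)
x^2 + x*y + 3*y

First, degree: a generic line meets the curve in up to 2 points, so deg p = 2.
Next, against the integer gridlines: one x-axis crossing is at x = 0; it meets the y-axis at y = 0 (among the integer gridlines).
Finally, fitting integer coefficients to these (and the overall shape) gives p.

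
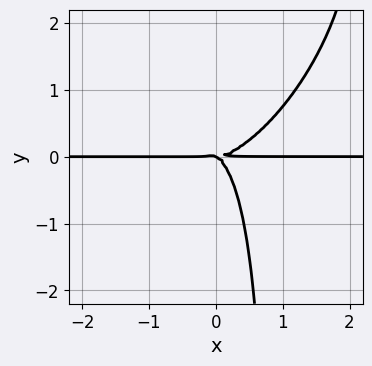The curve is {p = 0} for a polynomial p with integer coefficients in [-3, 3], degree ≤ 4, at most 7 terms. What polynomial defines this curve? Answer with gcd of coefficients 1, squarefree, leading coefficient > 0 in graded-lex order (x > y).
3*x^3*y - 3*x^2*y^2 + 2*x*y^3 - x*y^2 - 2*y^3

1. deg p = 4. A generic line meets the curve in up to 4 points.
2. From the axis intercepts and sections: one y-axis crossing is at y = 0; every point of the x-axis in the box is on the curve.
3. Solving for integer coefficients yields p as stated.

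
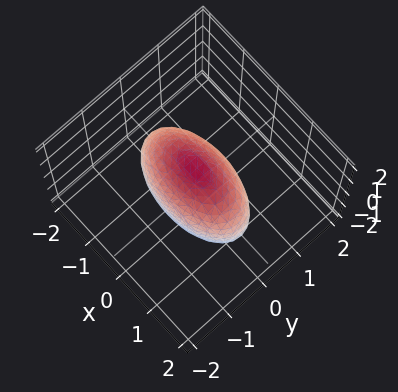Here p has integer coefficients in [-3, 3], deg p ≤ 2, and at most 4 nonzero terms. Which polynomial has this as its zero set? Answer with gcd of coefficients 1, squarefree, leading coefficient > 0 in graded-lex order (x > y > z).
x^2 + 3*y^2 + z^2 - 2

First, the degree is 2 — a closed, bounded, convex surface; a quadric.
Then, symmetries: the x ↦ −x reflection is a symmetry, so x appears only in even powers; it's symmetric under y → −y, forcing even powers of y; the z ↦ −z reflection is a symmetry, so z appears only in even powers.
Finally, these observations pin down the coefficients.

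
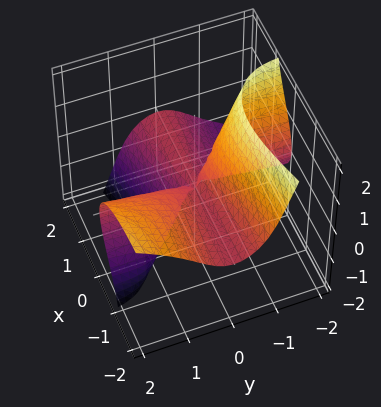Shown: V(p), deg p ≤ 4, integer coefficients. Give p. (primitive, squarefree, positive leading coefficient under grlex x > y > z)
x^2*z + 2*x*y^2 + 2*y*z^2 + z^3

The degree is 3 — the shape is more complex than any degree-2 surface.
From the visible intercepts: the visible x-axis segment lies entirely on the surface; it crosses the z-axis at the gridline z = 0; every point of the y-axis in the box is on the surface.
Assembling these constraints gives the stated polynomial.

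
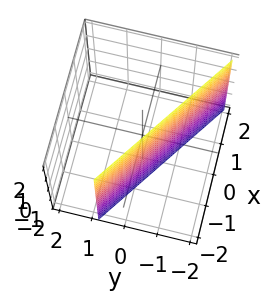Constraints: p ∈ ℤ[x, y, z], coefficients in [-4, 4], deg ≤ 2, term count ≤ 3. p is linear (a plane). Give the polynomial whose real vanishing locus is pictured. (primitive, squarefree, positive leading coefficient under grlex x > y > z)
(a) deg p = 1. The surface is flat (a plane).
(b) From the axis intercepts and sections: no z-intercept at any integer in the box; it crosses the x-axis at the gridline x = -1.
(c) Fitting integer coefficients to these (and the overall shape) gives p.

2*x + 3*y + 2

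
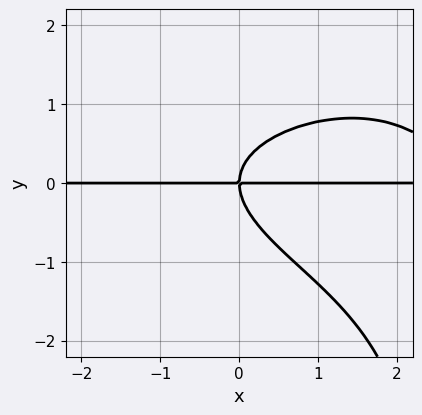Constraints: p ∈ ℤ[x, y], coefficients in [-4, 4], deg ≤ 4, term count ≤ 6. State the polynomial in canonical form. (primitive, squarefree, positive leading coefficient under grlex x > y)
(a) deg p = 4. A generic line meets the curve in up to 4 points.
(b) From the visible intercepts: every point of the x-axis in the box is on the curve; it crosses the y-axis at the gridline y = 0.
(c) Matching integer coefficients to the picture gives p.

x*y^3 - x^2*y - x*y^2 - 3*y^3 + 3*x*y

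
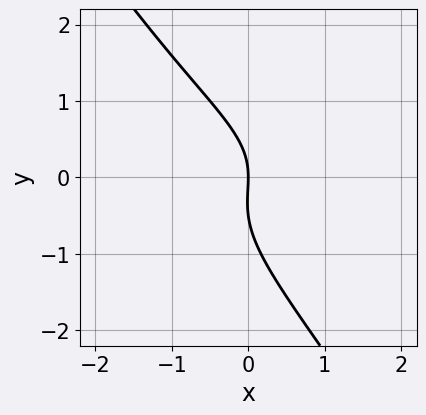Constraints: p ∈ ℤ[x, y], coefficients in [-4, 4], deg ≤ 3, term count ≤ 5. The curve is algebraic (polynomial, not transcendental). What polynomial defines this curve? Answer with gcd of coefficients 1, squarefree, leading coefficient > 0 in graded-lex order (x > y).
3*x*y^2 + 2*y^3 + y^2 + 3*x

The degree is 3 — no degree-2 curve has this shape.
From the axis intercepts and sections: one y-axis crossing is at y = 0; it crosses the x-axis at the gridline x = 0.
Fitting integer coefficients to these (and the overall shape) gives p.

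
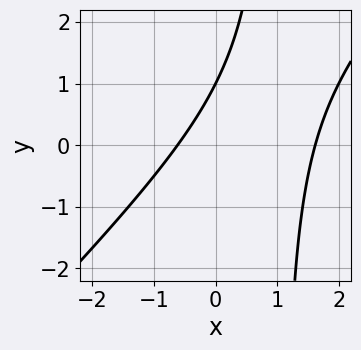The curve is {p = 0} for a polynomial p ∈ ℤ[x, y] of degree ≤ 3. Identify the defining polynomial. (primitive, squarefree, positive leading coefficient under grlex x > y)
x^2 - x*y - x + y - 1

(a) The degree is 2 — the shape is more complex than any degree-1 curve.
(b) Checking where it meets the axes: one y-axis crossing is at y = 1.
(c) Together with the visible shape, these determine p as stated.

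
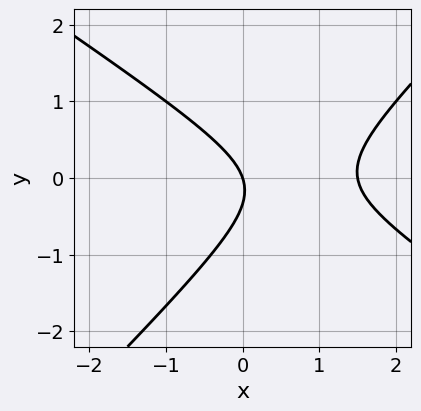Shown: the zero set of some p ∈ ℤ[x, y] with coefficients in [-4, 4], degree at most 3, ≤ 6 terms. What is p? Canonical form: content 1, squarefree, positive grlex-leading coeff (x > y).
2*x^2 + x*y - 3*y^2 - 3*x - y

First, deg p = 2. No degree-1 curve has this shape.
Then, observable constraints: one x-axis crossing is at x = 0; one y-axis crossing is at y = 0.
Finally, the integer polynomial consistent with all of this is the stated p.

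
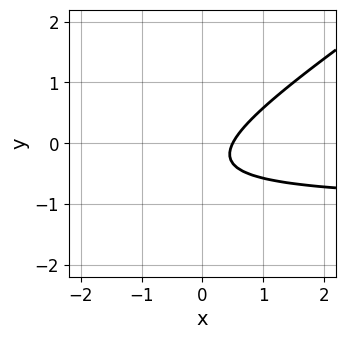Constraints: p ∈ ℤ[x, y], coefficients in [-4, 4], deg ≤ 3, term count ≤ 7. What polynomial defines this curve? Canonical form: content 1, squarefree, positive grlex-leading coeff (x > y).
1. The degree is 2 — no degree-1 curve has this shape.
2. From the visible intercepts: the curve avoids every integer y-axis point in the box.
3. Putting this together gives p.

2*x*y - 3*y^2 + 2*x - 2*y - 1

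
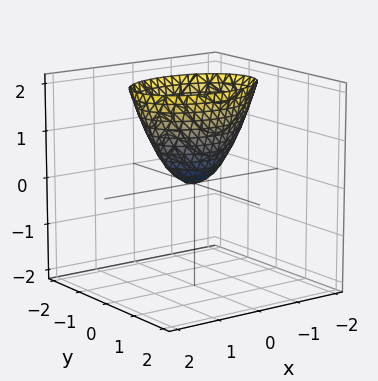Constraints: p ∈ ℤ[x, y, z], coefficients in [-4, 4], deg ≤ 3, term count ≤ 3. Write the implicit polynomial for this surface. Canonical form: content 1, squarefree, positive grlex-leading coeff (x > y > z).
x^2 + 2*y^2 - z

1. deg p = 2. A paraboloid; a quadric.
2. Symmetries: it's symmetric under x → −x, forcing even powers of x; it's symmetric under y → −y, forcing even powers of y.
3. Checking where it meets the axes: it meets the z-axis at z = 0 (among the integer gridlines); it meets the x-axis at x = 0 (among the integer gridlines); it crosses the y-axis at the gridline y = 0.
4. The integer polynomial consistent with all of this is the stated p.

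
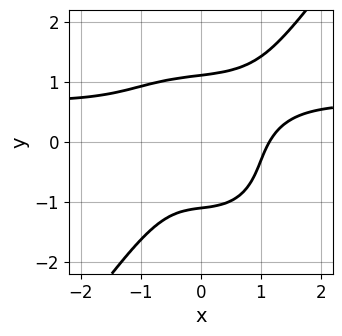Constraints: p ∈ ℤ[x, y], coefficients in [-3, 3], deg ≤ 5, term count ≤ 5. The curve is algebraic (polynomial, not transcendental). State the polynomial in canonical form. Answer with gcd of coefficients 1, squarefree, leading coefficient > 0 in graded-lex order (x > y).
1. deg p = 4. The shape is more complex than any degree-3 curve.
2. Solving for integer coefficients yields p as stated.

3*x^3*y + x*y^3 - 2*y^4 - 2*x^3 + 3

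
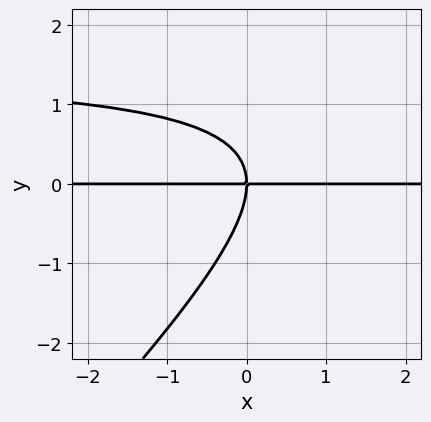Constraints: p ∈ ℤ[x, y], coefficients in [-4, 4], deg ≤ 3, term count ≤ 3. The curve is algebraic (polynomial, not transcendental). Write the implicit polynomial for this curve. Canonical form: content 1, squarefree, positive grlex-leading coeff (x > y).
2*x*y^2 - 2*y^3 - 3*x*y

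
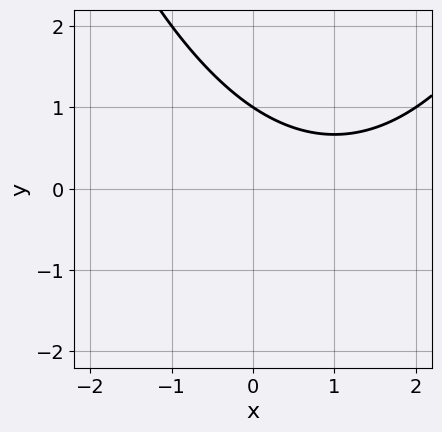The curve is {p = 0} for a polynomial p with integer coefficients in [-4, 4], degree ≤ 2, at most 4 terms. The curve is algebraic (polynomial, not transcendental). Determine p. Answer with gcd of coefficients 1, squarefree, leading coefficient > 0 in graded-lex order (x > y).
x^2 - 2*x - 3*y + 3

First, the degree is 2 — a generic line meets the curve in up to 2 points.
Then, against the integer gridlines: it misses every integer gridline on the x-axis; it crosses the y-axis at the gridline y = 1.
Finally, assembling these constraints gives the stated polynomial.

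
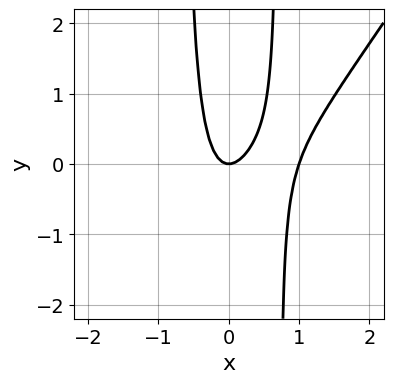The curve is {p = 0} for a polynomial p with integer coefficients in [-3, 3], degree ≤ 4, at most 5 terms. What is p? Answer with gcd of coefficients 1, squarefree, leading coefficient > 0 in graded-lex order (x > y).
3*x^3 - 2*x^2*y - 3*x^2 + y

deg p = 3. No degree-2 curve has this shape.
Checking where it meets the axes: among the integer gridlines, it crosses the x-axis at x ∈ {0, 1}; it crosses the y-axis at the gridline y = 0.
Putting this together gives p.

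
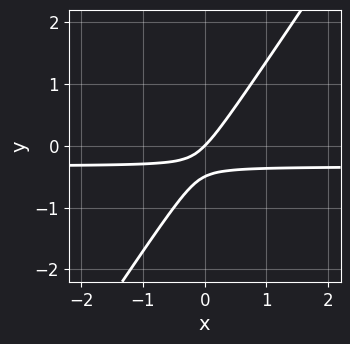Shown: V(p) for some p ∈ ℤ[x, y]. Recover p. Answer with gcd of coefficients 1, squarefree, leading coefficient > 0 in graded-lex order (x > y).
3*x*y - 2*y^2 + x - y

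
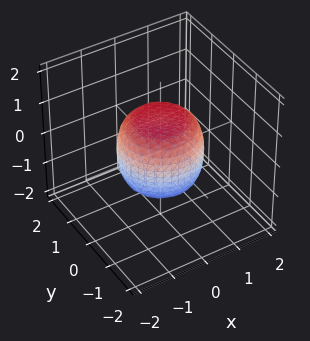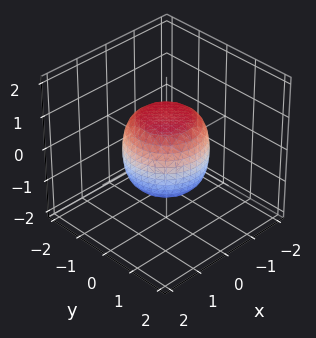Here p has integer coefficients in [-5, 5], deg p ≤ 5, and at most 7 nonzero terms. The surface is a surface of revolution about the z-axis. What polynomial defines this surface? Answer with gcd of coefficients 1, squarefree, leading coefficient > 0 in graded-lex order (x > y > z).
First, the degree is 4 — the shape is more complex than any degree-3 surface.
Then, symmetries: the surface is invariant under rotation about z: p = q(x² + y², z).
Then, from the axis intercepts and sections: a circular section at z = 1 has radius between 0 and 1; the z-axis gridline crossings are at z ∈ {-1, 1}.
Finally, these observations pin down the coefficients.

2*x^4 + 4*x^2*y^2 + 2*y^4 - x^2 - y^2 + 2*z^2 - 2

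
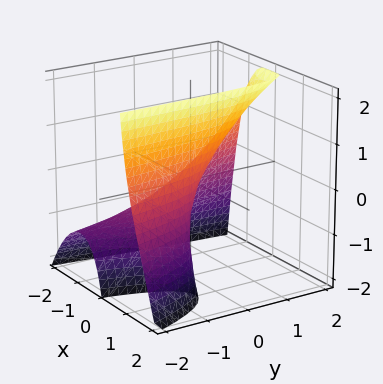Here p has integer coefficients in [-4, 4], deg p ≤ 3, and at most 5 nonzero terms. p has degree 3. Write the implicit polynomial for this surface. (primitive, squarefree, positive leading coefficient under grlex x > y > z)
Degree: the shape is more complex than any degree-2 surface, so deg p = 3.
From the visible intercepts: it meets the y-axis at y = 0 (among the integer gridlines); it crosses the z-axis at the gridline z = 0; it meets the x-axis at x = 0 (among the integer gridlines).
Matching integer coefficients to the picture gives p.

2*x^3 - x*y*z + 2*x*z + 2*y - 2*z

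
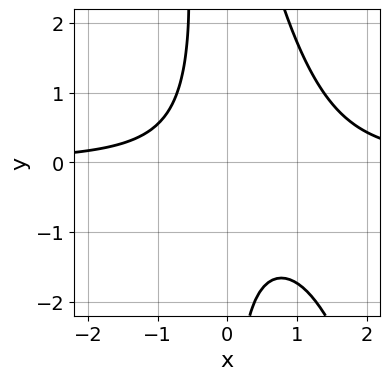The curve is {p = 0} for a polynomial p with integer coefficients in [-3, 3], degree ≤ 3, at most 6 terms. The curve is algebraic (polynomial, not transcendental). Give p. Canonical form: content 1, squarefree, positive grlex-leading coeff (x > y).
3*x^2*y + x*y^2 - 3*x*y - 3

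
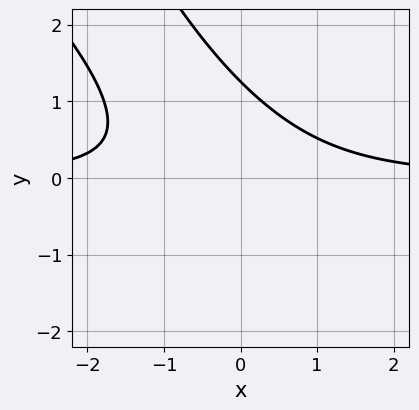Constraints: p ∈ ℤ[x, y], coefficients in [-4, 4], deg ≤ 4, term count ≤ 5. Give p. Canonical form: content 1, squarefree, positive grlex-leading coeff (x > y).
2*x^2*y + 3*x*y^2 + y^3 - 2

1. The degree is 3 — the shape is more complex than any degree-2 curve.
2. Reading off the gridlines: the curve avoids every integer x-axis point in the box.
3. Together with the visible shape, these determine p as stated.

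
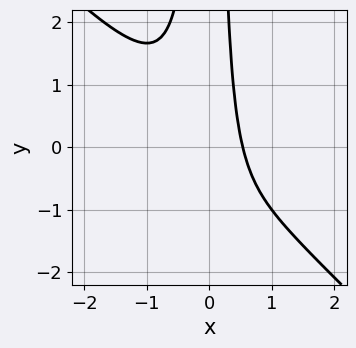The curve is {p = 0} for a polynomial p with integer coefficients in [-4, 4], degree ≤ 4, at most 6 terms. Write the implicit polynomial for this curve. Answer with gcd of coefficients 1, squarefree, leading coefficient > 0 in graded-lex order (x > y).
3*x^3 + 3*x^2*y + x - 1

deg p = 3. The shape is more complex than any degree-2 curve.
From the axis intercepts and sections: it misses every integer gridline on the y-axis.
These observations pin down the coefficients.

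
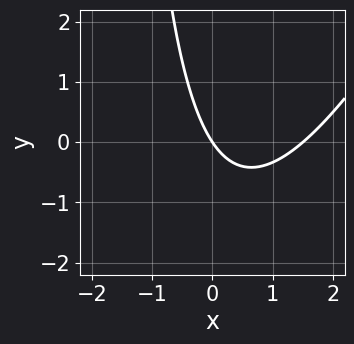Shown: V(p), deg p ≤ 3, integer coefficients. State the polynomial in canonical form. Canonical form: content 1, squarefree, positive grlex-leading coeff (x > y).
2*x^2 - x*y - 3*x - 2*y

deg p = 2.
From the axis intercepts and sections: it meets the y-axis at y = 0 (among the integer gridlines); it meets the x-axis at x = 0 (among the integer gridlines).
Fitting integer coefficients to these (and the overall shape) gives p.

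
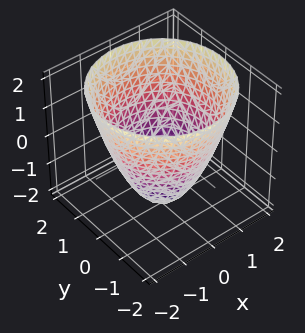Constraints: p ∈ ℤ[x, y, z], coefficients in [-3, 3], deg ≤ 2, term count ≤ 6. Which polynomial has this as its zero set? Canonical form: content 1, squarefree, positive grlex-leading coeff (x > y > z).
x^2 + y^2 - z - 2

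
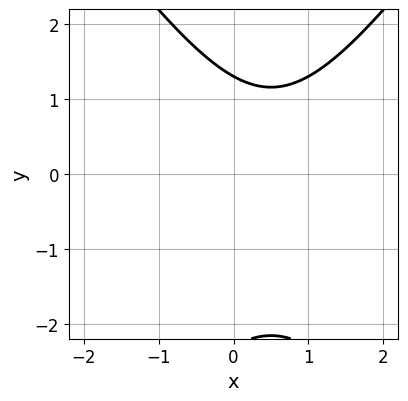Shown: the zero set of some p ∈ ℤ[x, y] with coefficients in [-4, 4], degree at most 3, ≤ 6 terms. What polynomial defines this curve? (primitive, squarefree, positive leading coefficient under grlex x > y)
(a) Degree: no degree-1 curve has this shape, so deg p = 2.
(b) Reading off the gridlines: no x-intercept at any integer in the box.
(c) The integer polynomial consistent with all of this is the stated p.

2*x^2 - y^2 - 2*x - y + 3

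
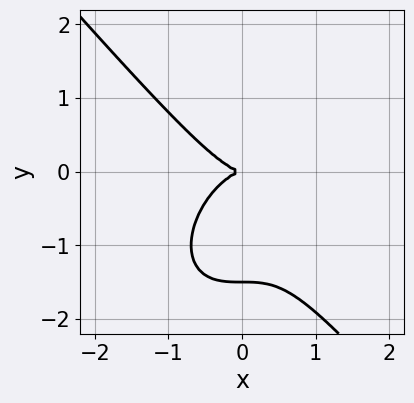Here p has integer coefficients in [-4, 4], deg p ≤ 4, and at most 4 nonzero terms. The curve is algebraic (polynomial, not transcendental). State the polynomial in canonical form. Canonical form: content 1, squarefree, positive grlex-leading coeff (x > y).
3*x^3 + 2*y^3 + 3*y^2

First, deg p = 3.
Then, from the axis intercepts and sections: it crosses the y-axis at the gridline y = 0; one x-axis crossing is at x = 0.
Finally, solving for integer coefficients yields p as stated.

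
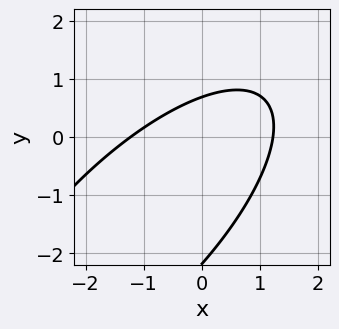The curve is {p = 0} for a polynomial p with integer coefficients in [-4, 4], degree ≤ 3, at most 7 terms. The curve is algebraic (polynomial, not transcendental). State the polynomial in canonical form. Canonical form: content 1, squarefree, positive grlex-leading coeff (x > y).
2*x^2 - 3*x*y + 2*y^2 + 3*y - 3

Degree: no degree-1 curve has this shape, so deg p = 2.
Solving for integer coefficients yields p as stated.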